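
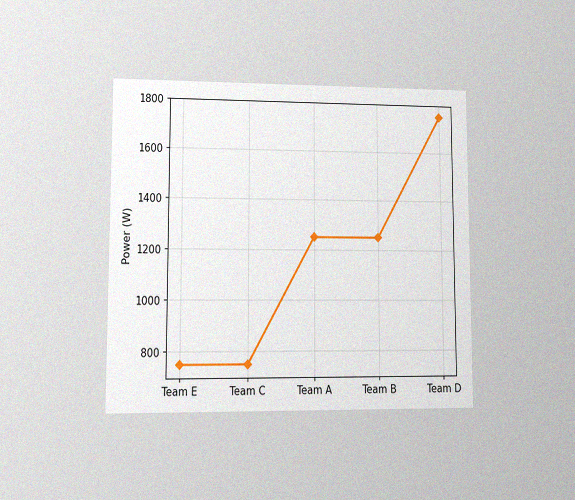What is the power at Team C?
750W

The chart is viewed at a slight angle, with some photo noise. At Team C, the line is at 750W.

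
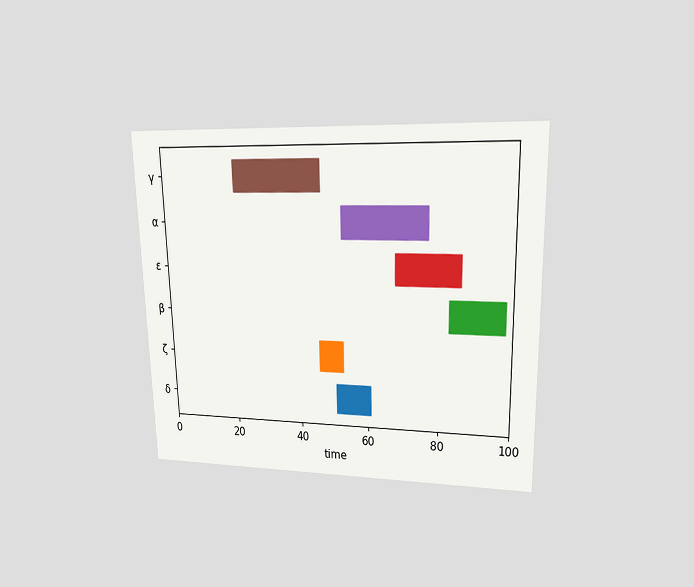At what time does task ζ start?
The chart is viewed at a slight angle. The ζ bar begins at t=46.

46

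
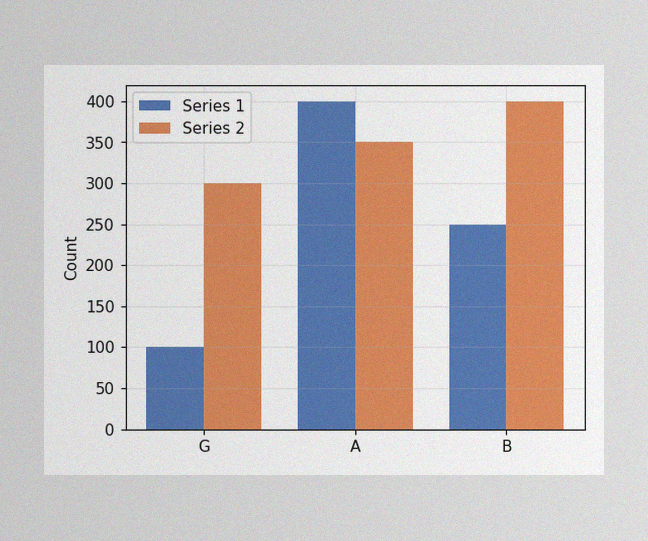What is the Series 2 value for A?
350

The image has some photo noise and uneven lighting. The Series 2 bar at A reaches 350 on the y-axis.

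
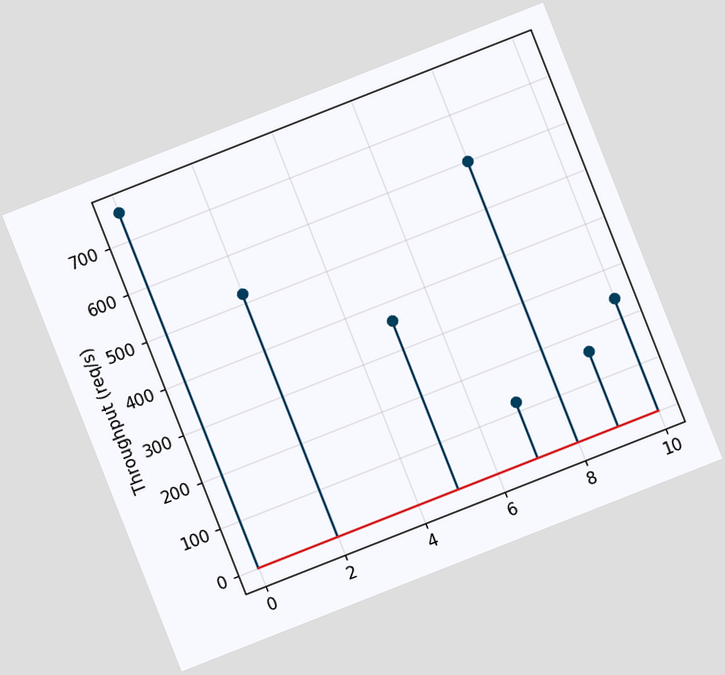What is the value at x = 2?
The chart is tilted about 21° counter-clockwise. The stem at x=2 reaches 520req/s.

520req/s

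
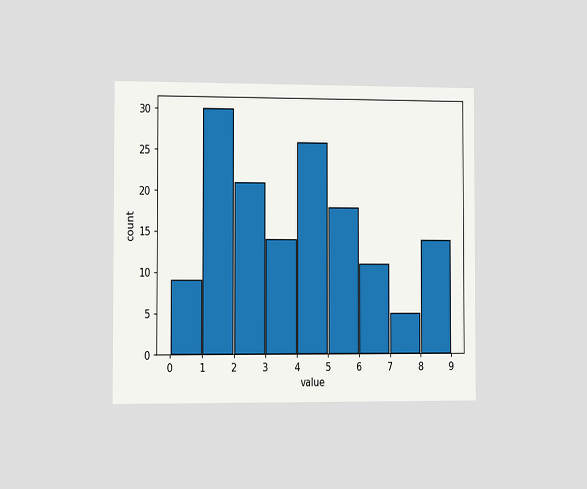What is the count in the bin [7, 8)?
5

The chart is viewed slightly from the left. The [7, 8) bin has height 5.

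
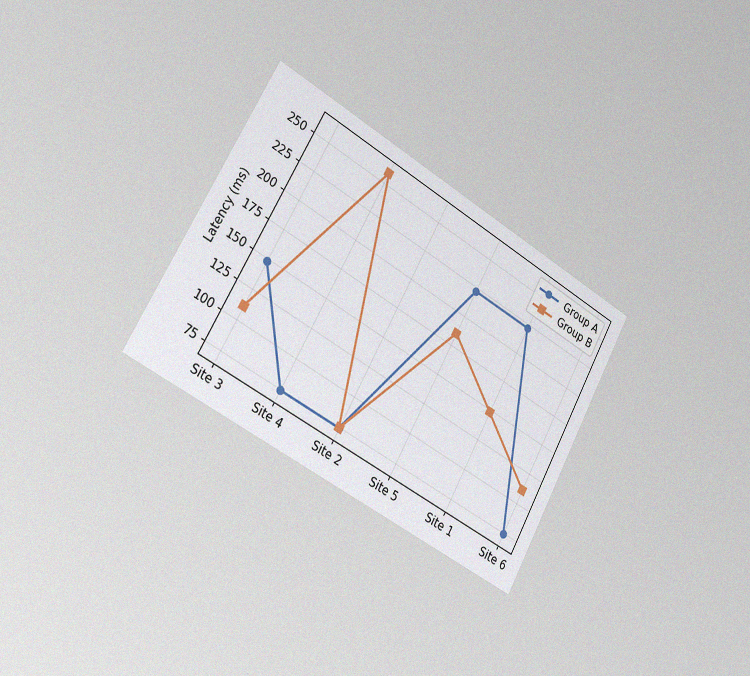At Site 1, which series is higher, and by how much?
Group A, by 74ms

The chart is tilted about 29° clockwise and viewed slightly from the left, with some photo noise. At Site 1, Group A sits above the other line by 74ms.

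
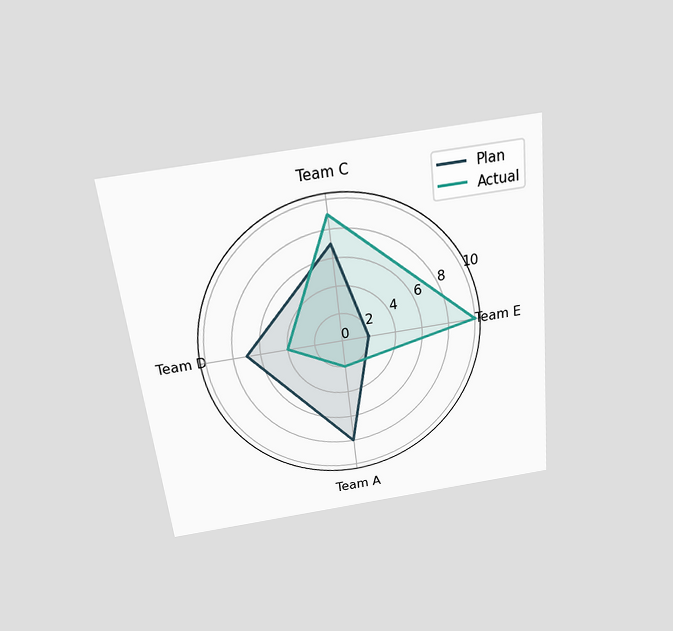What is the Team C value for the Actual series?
9

The chart is tilted about 6° counter-clockwise and viewed slightly from above. On the Team C axis, Actual reaches 9.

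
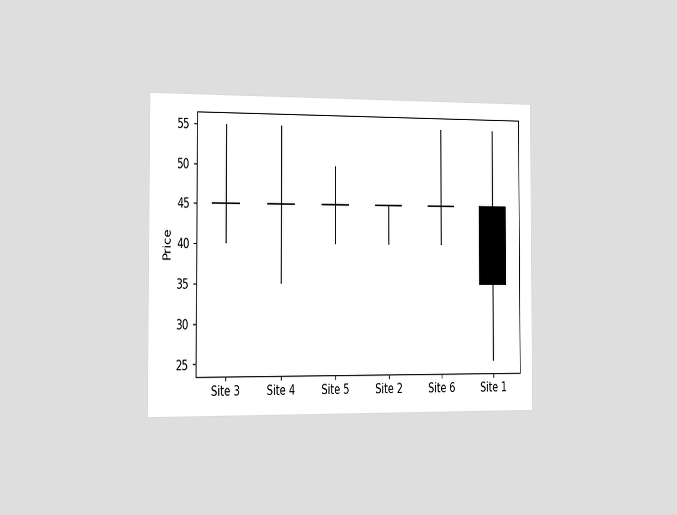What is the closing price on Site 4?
The chart is viewed slightly from the left. The Site 4 candle closes at 45.

45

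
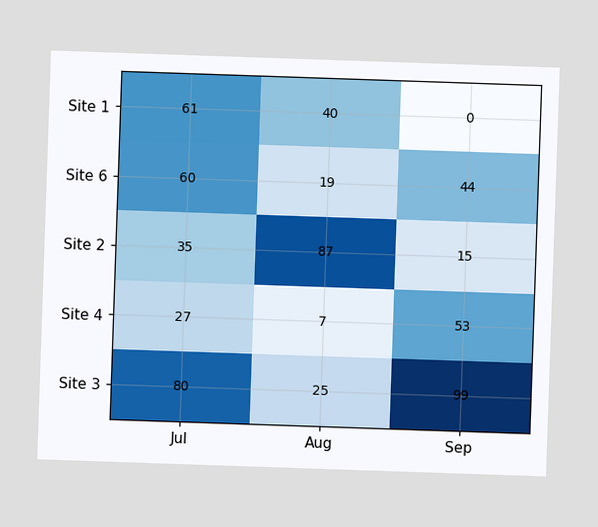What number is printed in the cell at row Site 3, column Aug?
25

The (Site 3, Aug) cell reads 25.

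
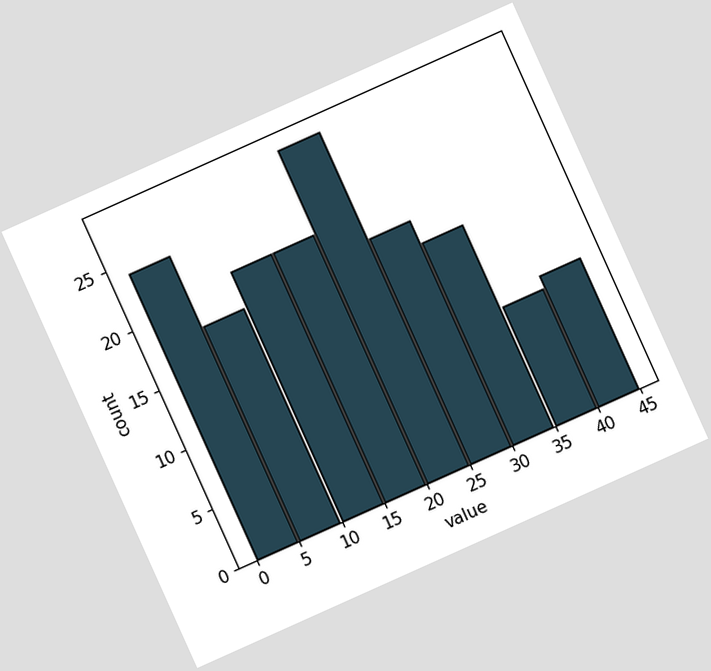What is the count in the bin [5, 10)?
The chart is tilted about 24° counter-clockwise. The [5, 10) bin has height 18.

18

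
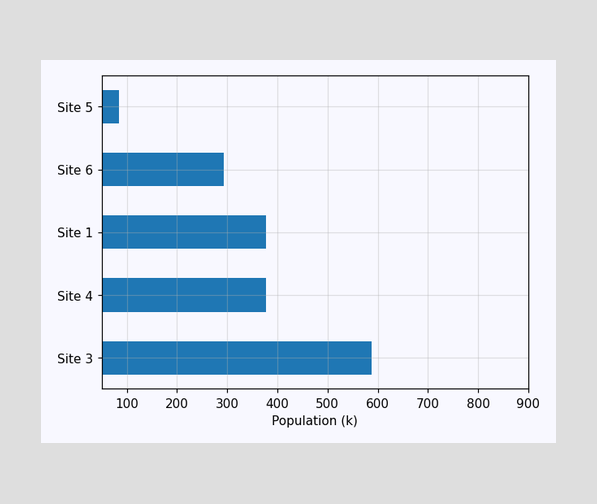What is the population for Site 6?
294k

Reading along the chart's x-axis, the Site 6 bar reaches 294k.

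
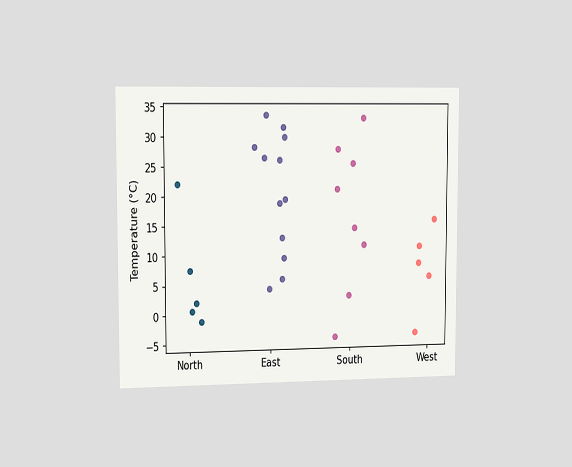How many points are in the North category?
The chart is viewed slightly from the left. Counting the markers in the North column gives 5.

5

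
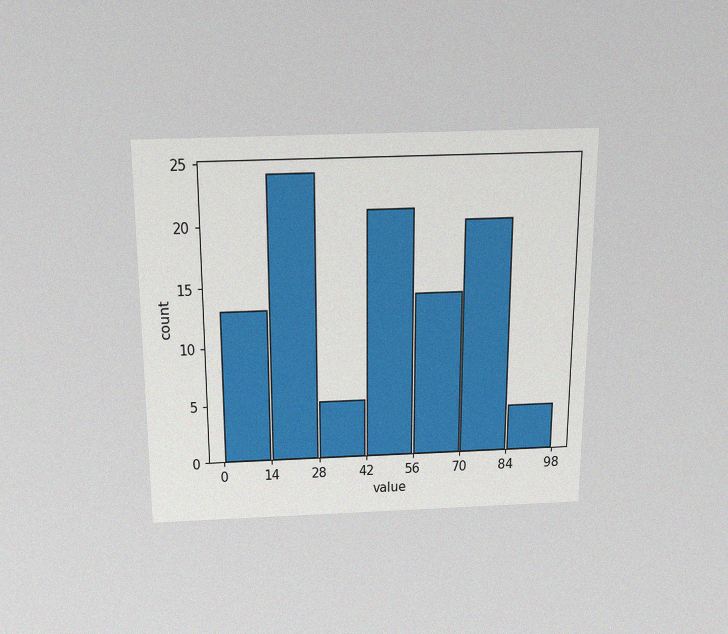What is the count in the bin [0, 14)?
The chart is viewed slightly from above, with some photo noise. The [0, 14) bin has height 13.

13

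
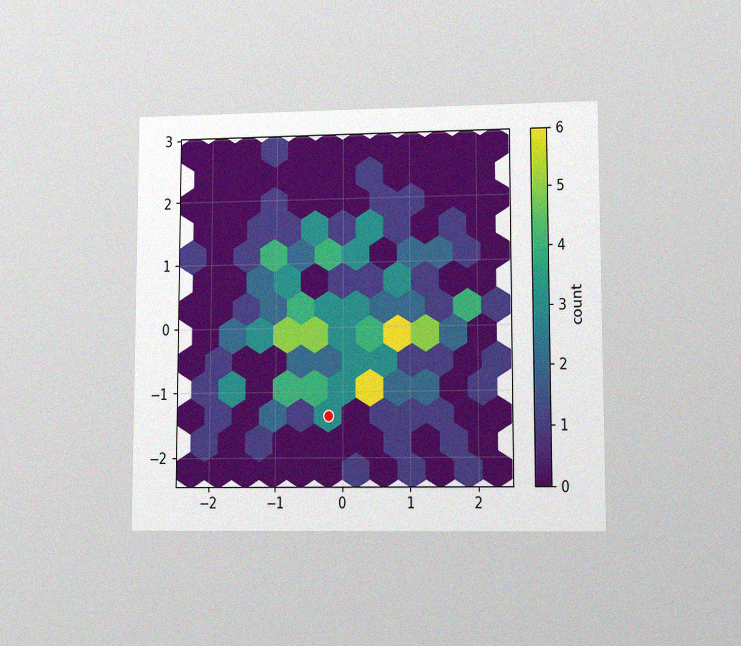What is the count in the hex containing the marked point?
3

The chart is viewed at a slight angle, with some photo noise. The marked hex reads 3 on the colorbar.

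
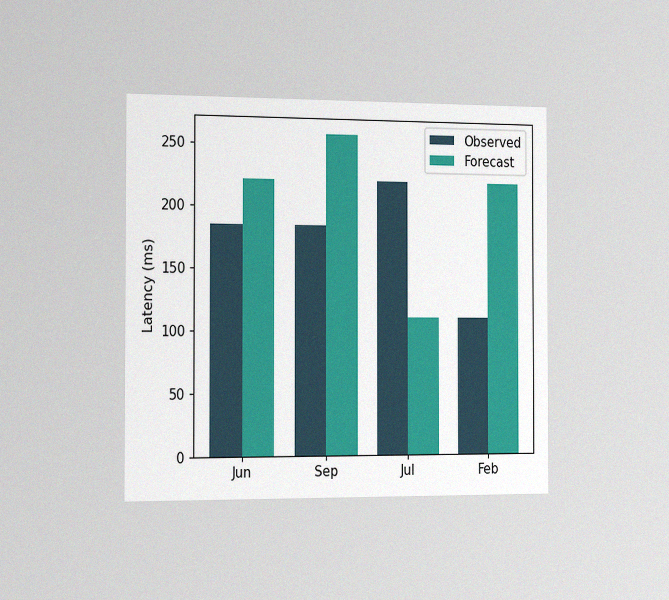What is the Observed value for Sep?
185ms

The chart is viewed slightly from the left, with some photo noise. The Observed bar at Sep reaches 185ms on the y-axis.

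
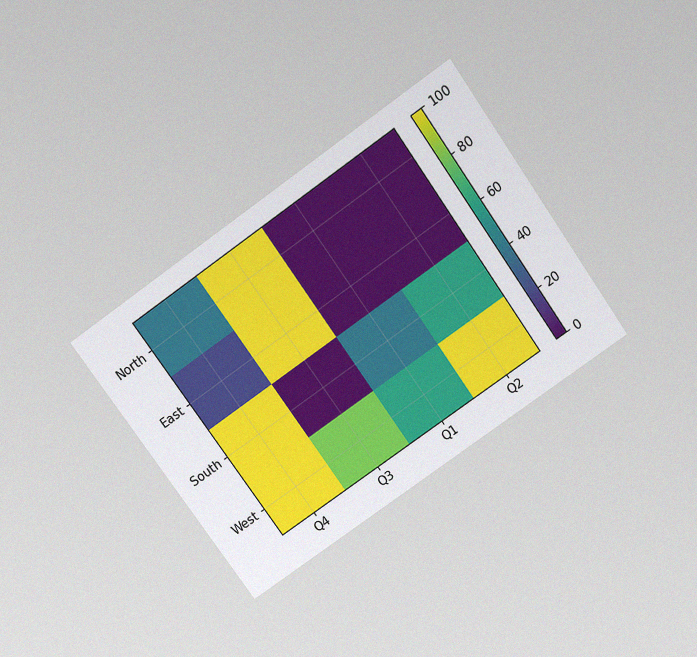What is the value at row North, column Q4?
40

The chart is tilted about 35° counter-clockwise and viewed slightly from above, with some photo noise. Matching cell (North, Q4) against the colorbar gives 40.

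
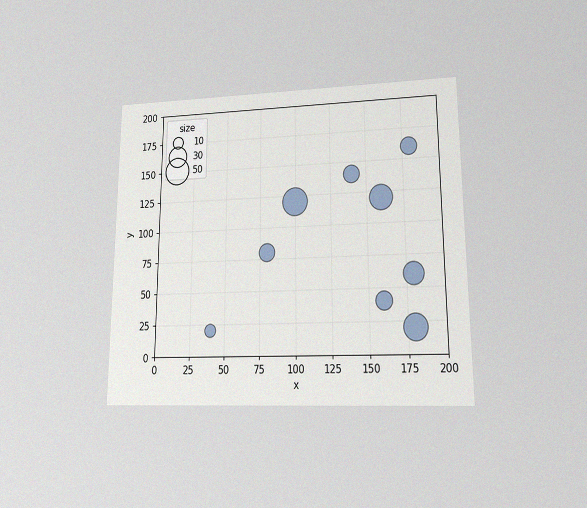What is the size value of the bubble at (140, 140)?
20

The chart is viewed at a slight angle, with some photo noise. Matching the bubble at (140, 140) against the size legend gives 20.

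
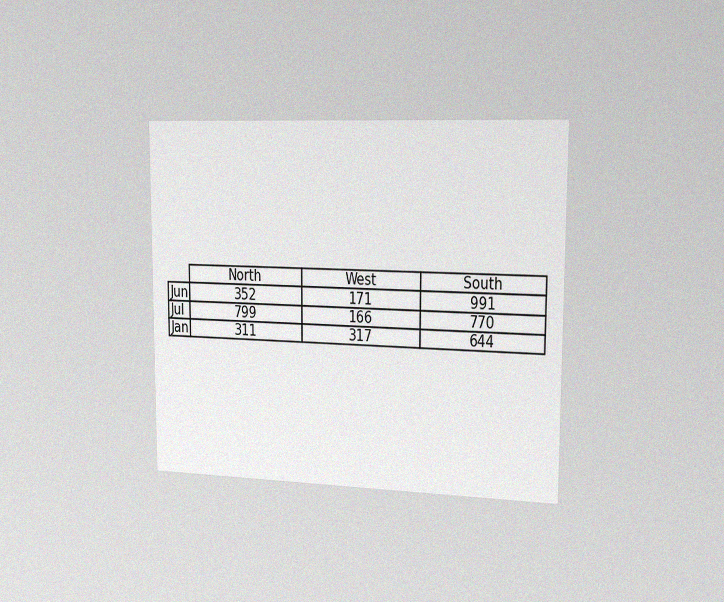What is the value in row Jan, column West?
317

The chart is viewed slightly from the right, with some photo noise. The (Jan, West) cell reads 317.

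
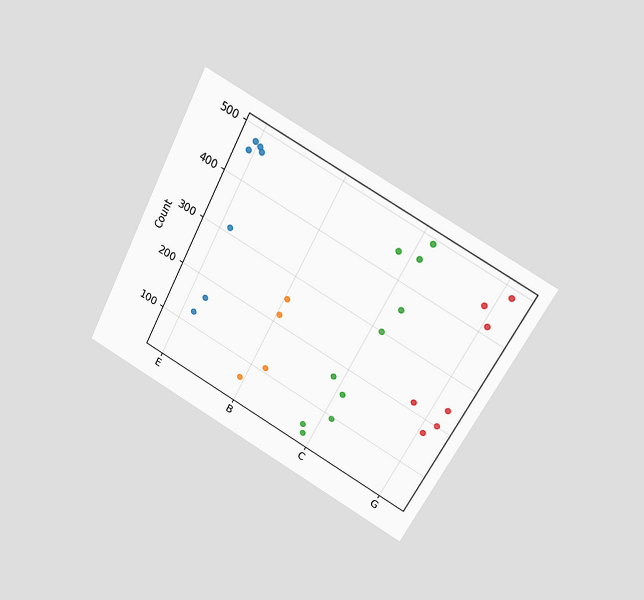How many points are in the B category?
4

The chart is tilted about 28° clockwise and viewed slightly from above. Counting the markers in the B column gives 4.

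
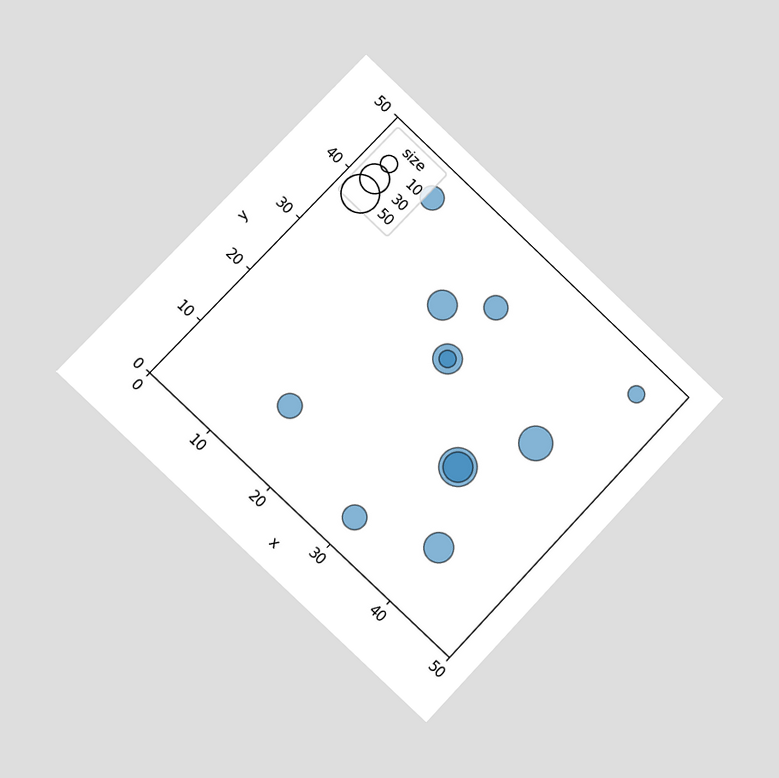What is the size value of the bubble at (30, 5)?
20

The chart is tilted about 43° clockwise and viewed at a slight angle. Matching the bubble at (30, 5) against the size legend gives 20.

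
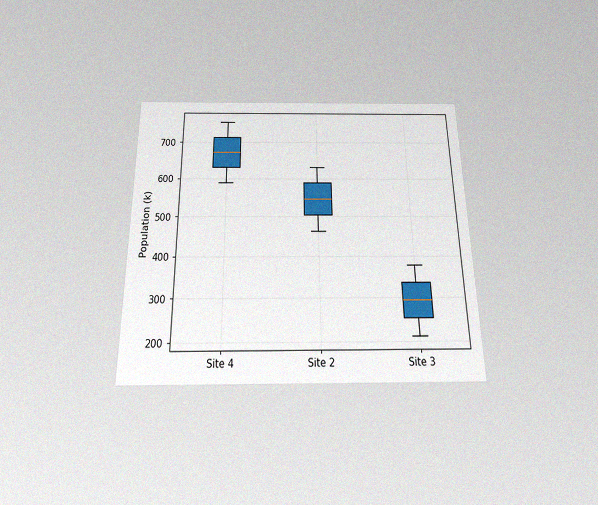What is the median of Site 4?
The chart is viewed slightly from below, with some photo noise. The median line in the Site 4 box sits at 672k.

672k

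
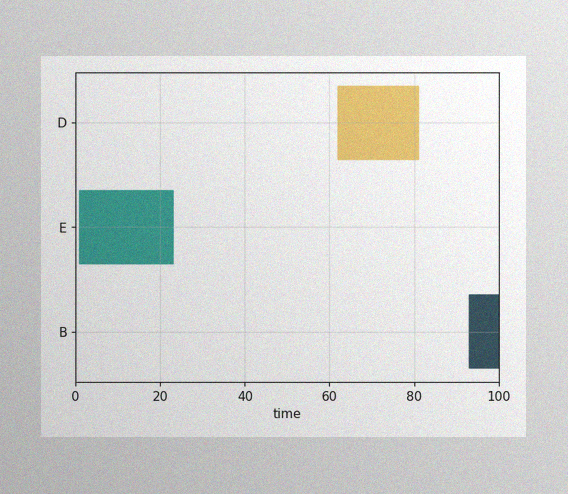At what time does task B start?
The image has some photo noise and uneven lighting. The B bar begins at t=93.

93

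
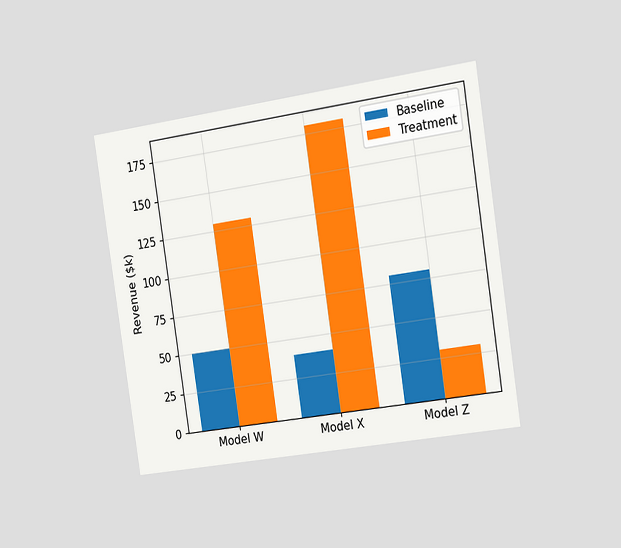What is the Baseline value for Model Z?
The chart is tilted about 9° counter-clockwise and viewed slightly from the right. The Baseline bar at Model Z reaches $80k on the y-axis.

$80k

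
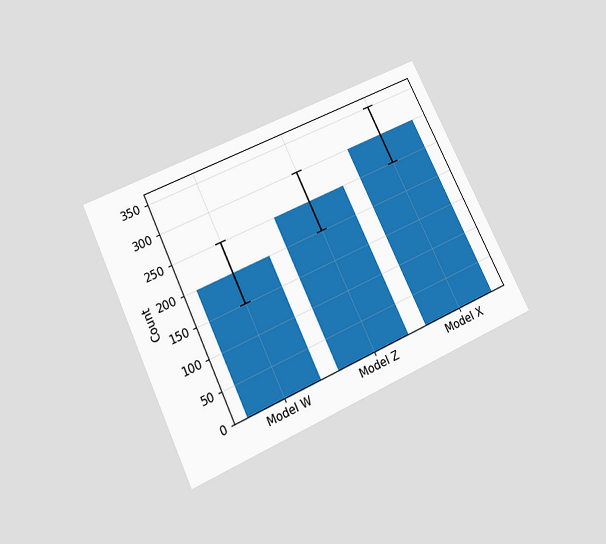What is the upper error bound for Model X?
350

The chart is tilted about 25° counter-clockwise and viewed slightly from below. The Model X bar's upper whisker reaches 350.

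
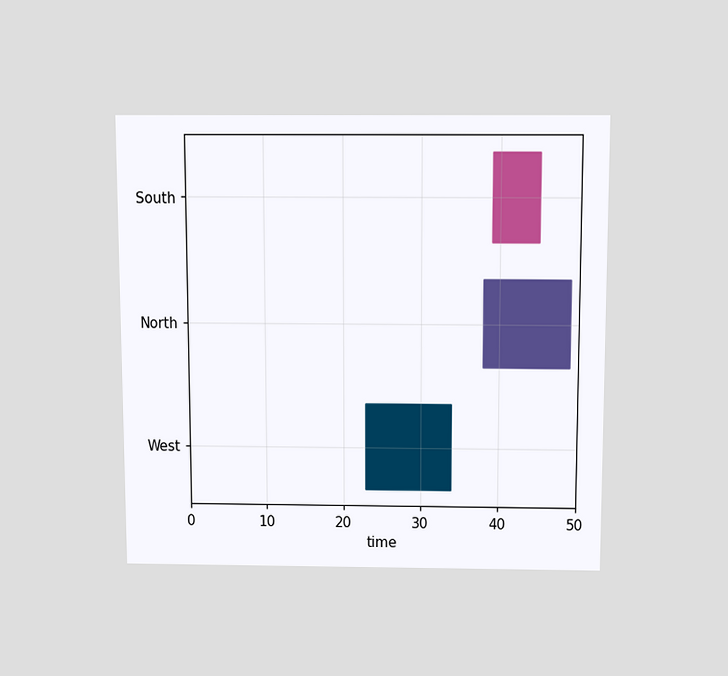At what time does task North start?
38

The chart is viewed slightly from above. The North bar begins at t=38.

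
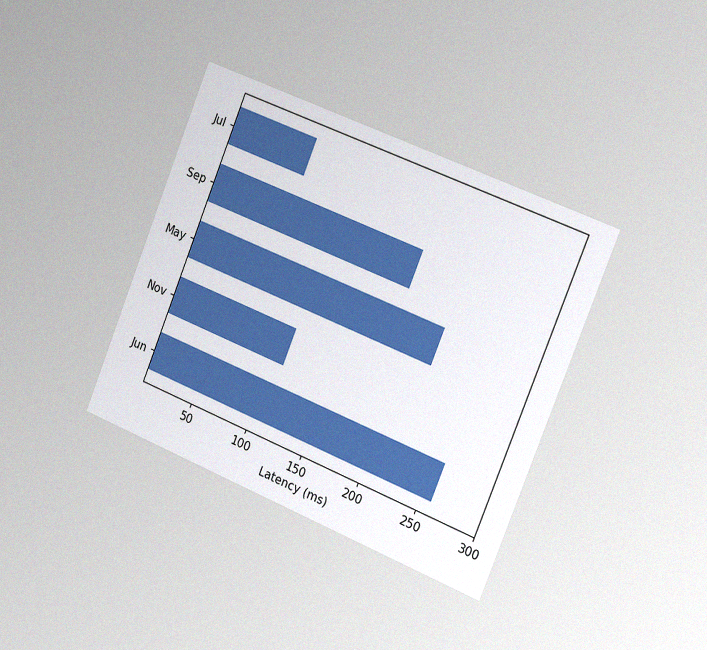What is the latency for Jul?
74ms

The chart is tilted about 22° clockwise and viewed slightly from the right, with some photo noise. Reading along the chart's x-axis, the Jul bar reaches 74ms.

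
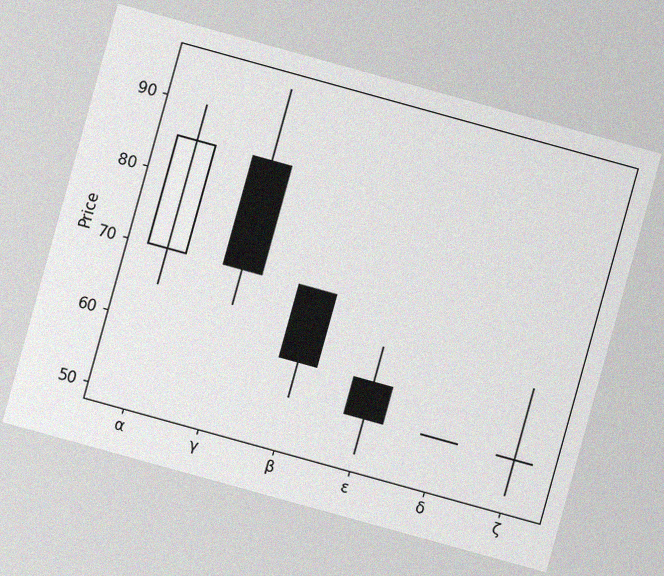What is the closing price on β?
60

The chart is tilted about 15° clockwise, with some photo noise. The β candle closes at 60.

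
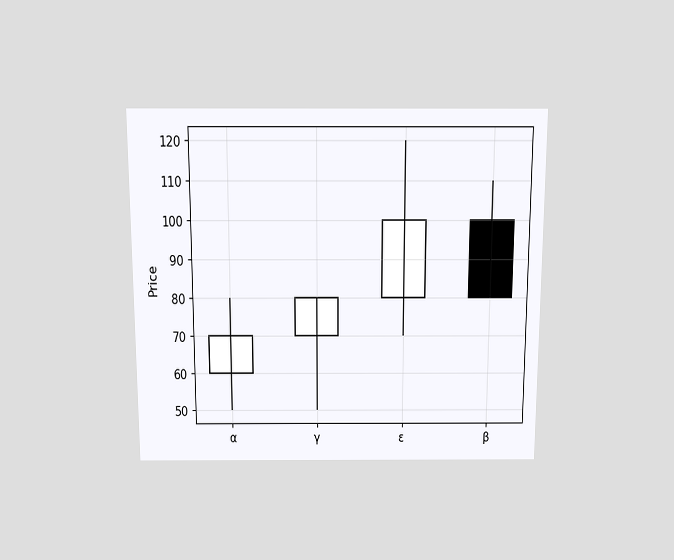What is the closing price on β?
The chart is viewed slightly from above. The β candle closes at 80.

80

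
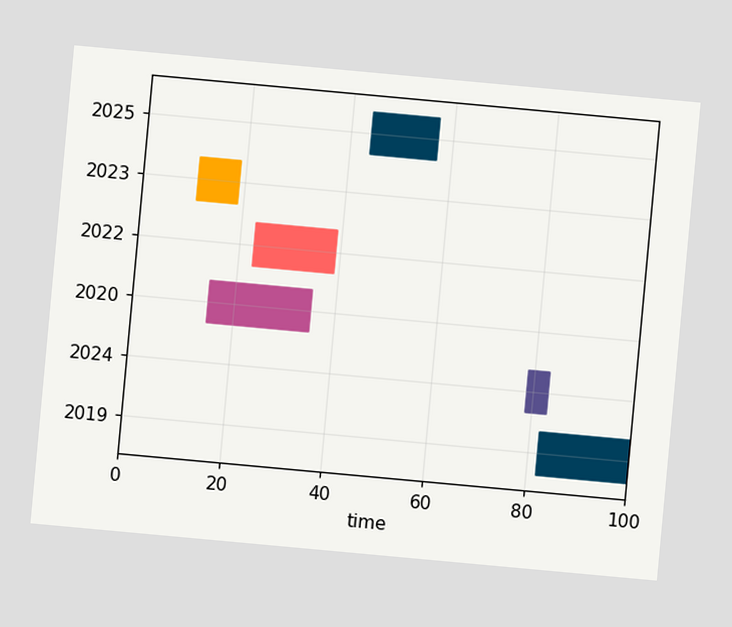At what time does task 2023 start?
11

The chart is tilted about 5° clockwise. The 2023 bar begins at t=11.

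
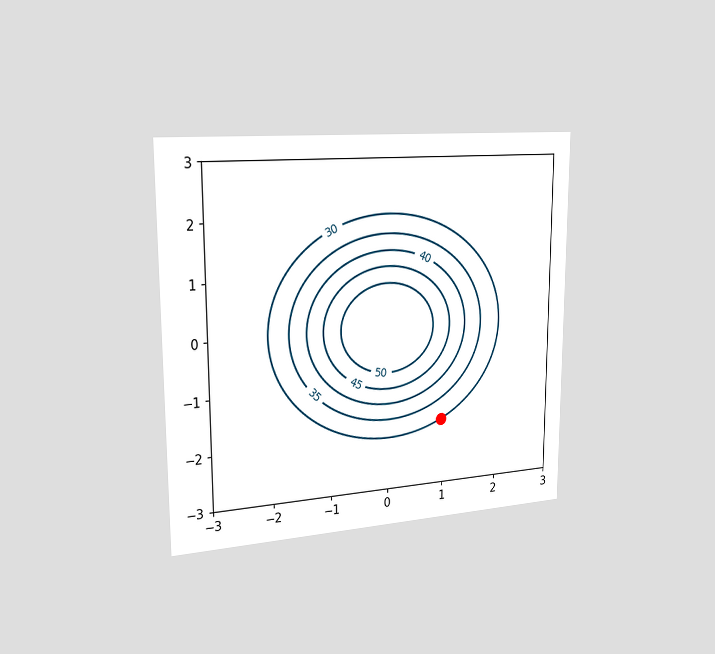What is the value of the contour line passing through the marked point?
30

The chart is viewed slightly from the left. The marked point sits on the contour labelled 30.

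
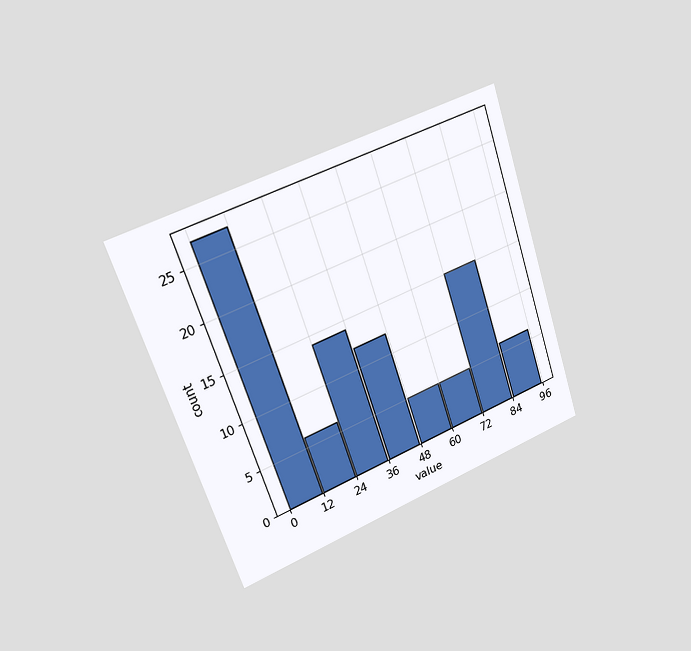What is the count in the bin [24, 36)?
14

The chart is tilted about 19° counter-clockwise and viewed slightly from the left. The [24, 36) bin has height 14.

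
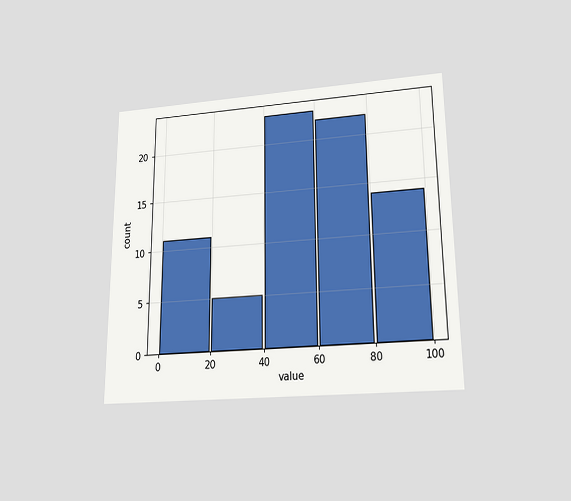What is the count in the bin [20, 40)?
The chart is viewed slightly from below. The [20, 40) bin has height 5.

5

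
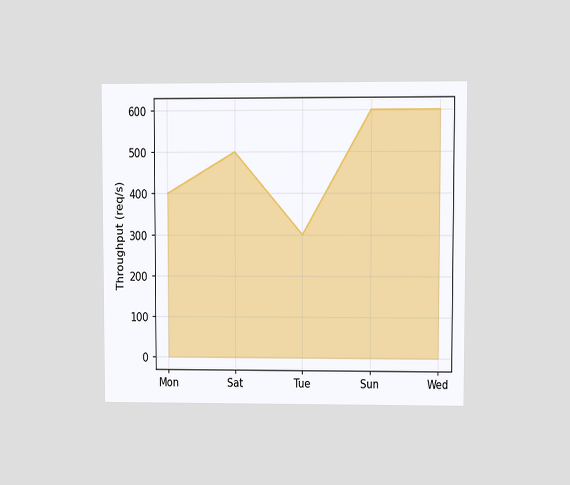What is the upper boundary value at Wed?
The chart is viewed at a slight angle. At Wed the upper boundary is at 600req/s.

600req/s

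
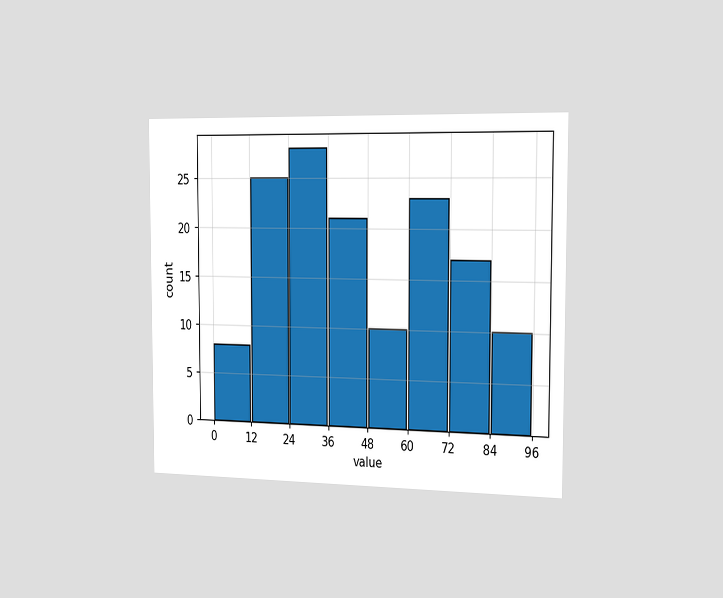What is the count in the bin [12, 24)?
25

The chart is viewed slightly from the right. The [12, 24) bin has height 25.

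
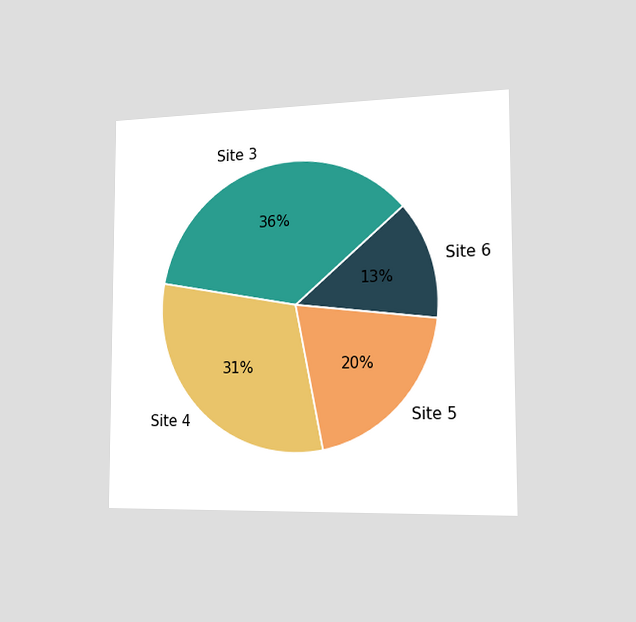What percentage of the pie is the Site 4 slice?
31%

The chart is viewed slightly from the right. The Site 4 slice takes up 31% of the pie.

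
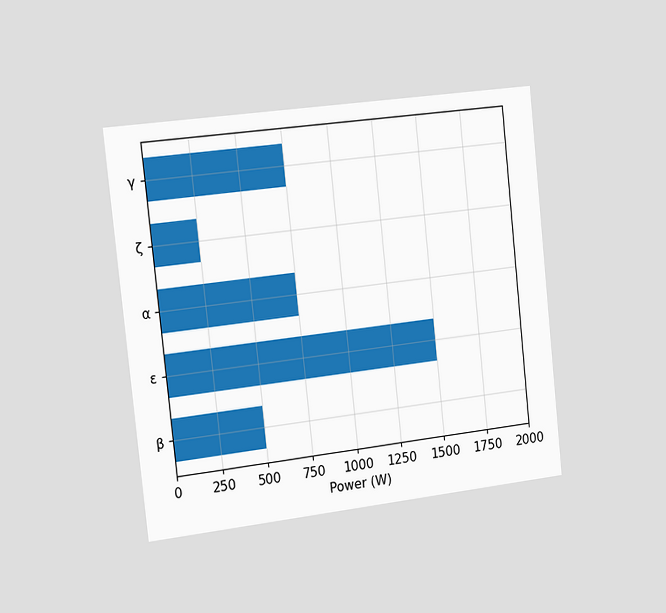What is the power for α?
The chart is tilted about 6° counter-clockwise and viewed slightly from the left. Reading along the chart's x-axis, the α bar reaches 750W.

750W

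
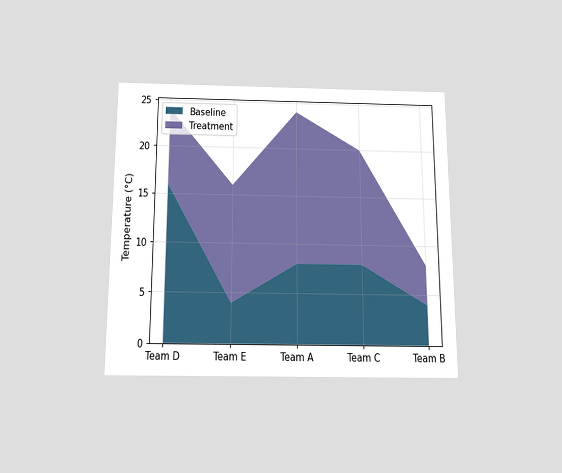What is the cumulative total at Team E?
16°C

The chart is viewed slightly from below. The stacked total at Team E reaches 16°C.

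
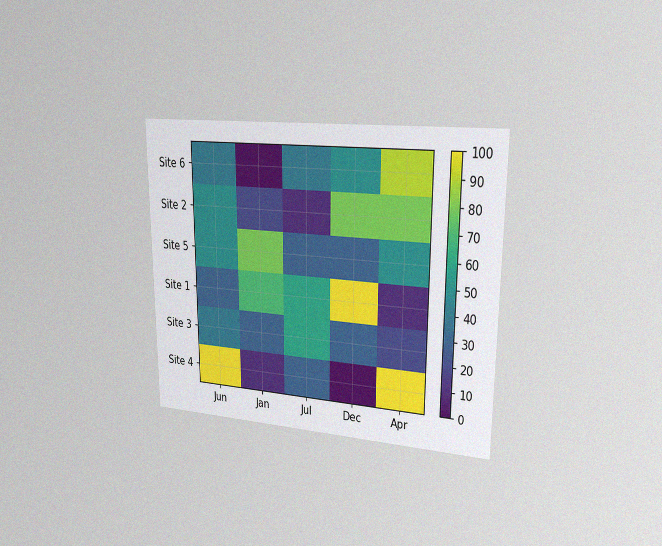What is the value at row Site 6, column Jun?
40

The chart is viewed slightly from the right, with some photo noise. Matching cell (Site 6, Jun) against the colorbar gives 40.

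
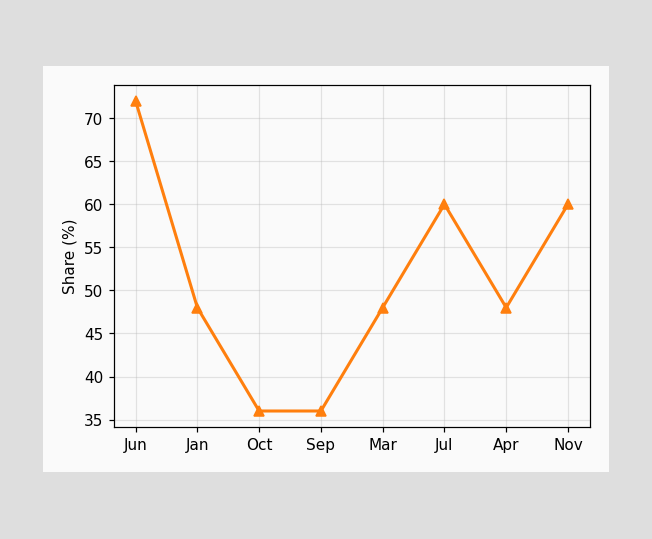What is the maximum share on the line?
72%

The highest point is at Jun, and reading across to the y-axis gives 72%.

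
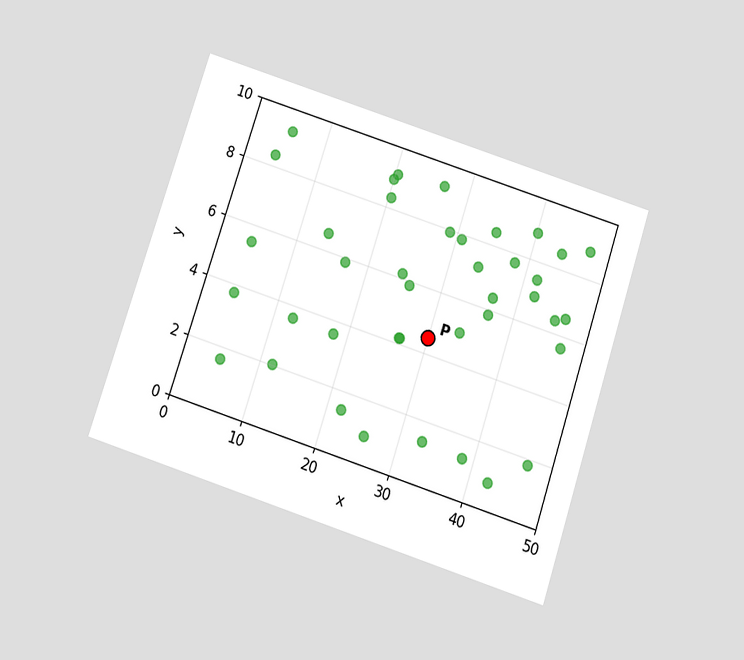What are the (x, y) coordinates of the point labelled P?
(30, 4.5)

The chart is tilted about 18° clockwise and viewed slightly from below. Following the gridlines from P to each axis, P sits at (30, 4.5).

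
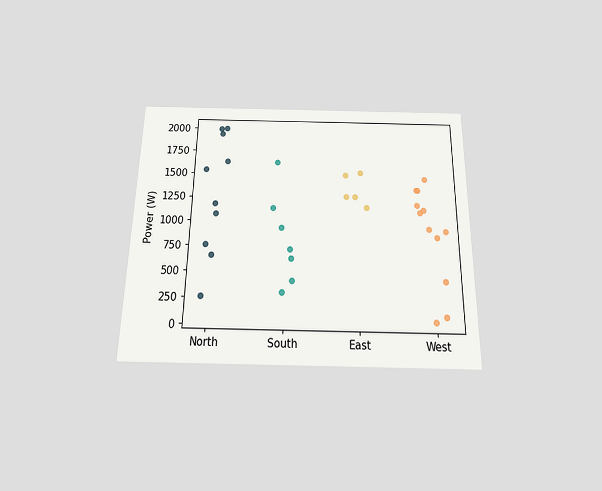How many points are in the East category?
5

The chart is viewed slightly from below. Counting the markers in the East column gives 5.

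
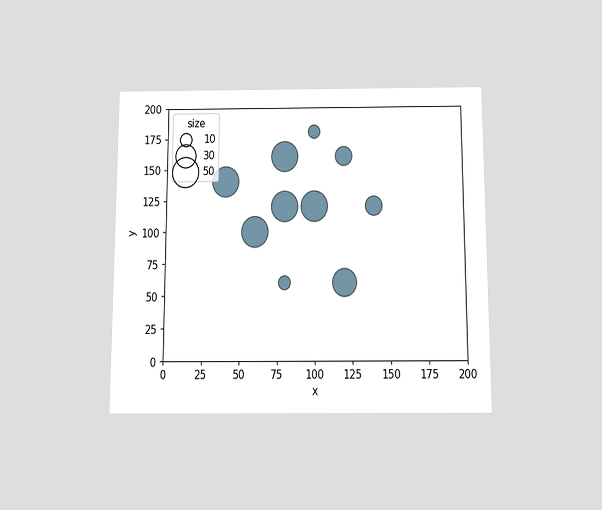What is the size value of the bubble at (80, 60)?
The chart is viewed slightly from below. Matching the bubble at (80, 60) against the size legend gives 10.

10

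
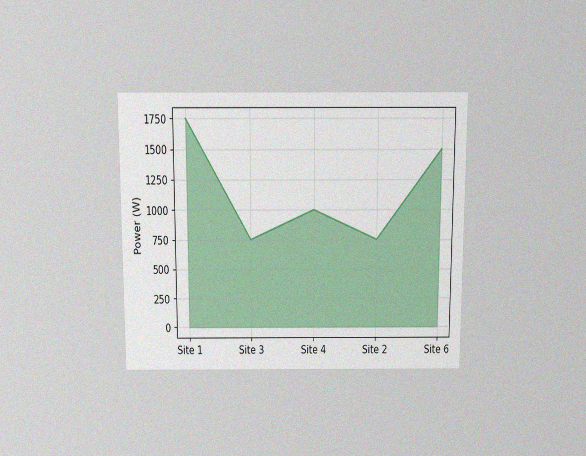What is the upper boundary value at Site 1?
The chart is viewed slightly from above, with some photo noise. At Site 1 the upper boundary is at 1750W.

1750W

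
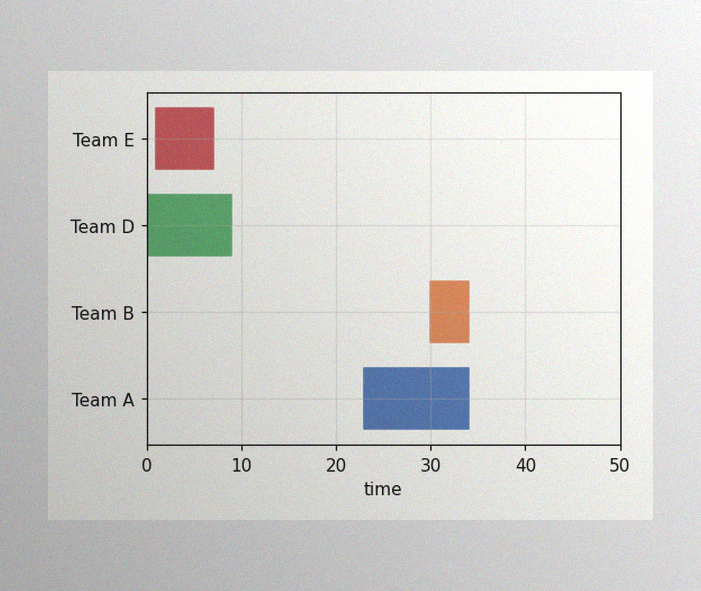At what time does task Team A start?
The image has some photo noise and uneven lighting. The Team A bar begins at t=23.

23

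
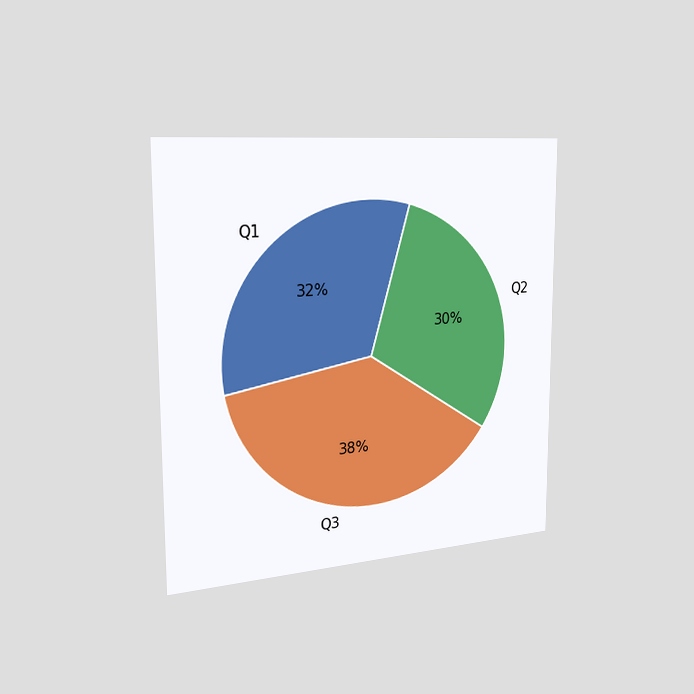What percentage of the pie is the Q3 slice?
38%

The chart is viewed slightly from the left. The Q3 slice takes up 38% of the pie.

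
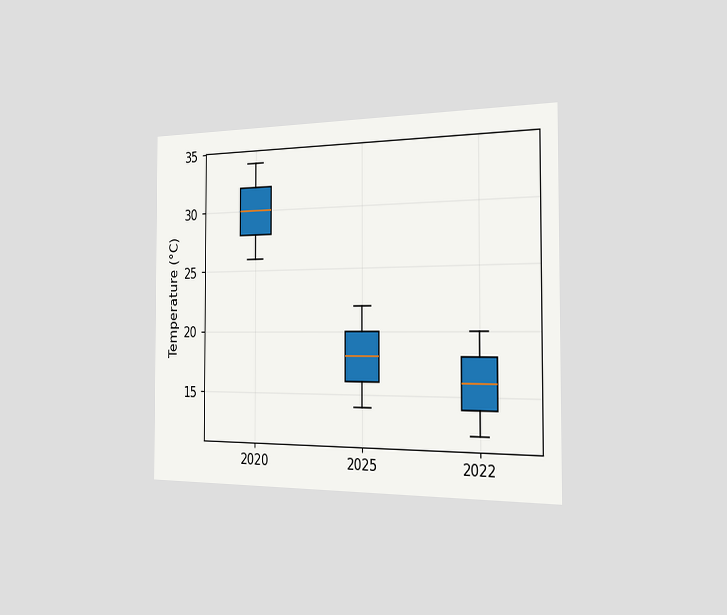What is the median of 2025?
The chart is viewed slightly from the right. The median line in the 2025 box sits at 18°C.

18°C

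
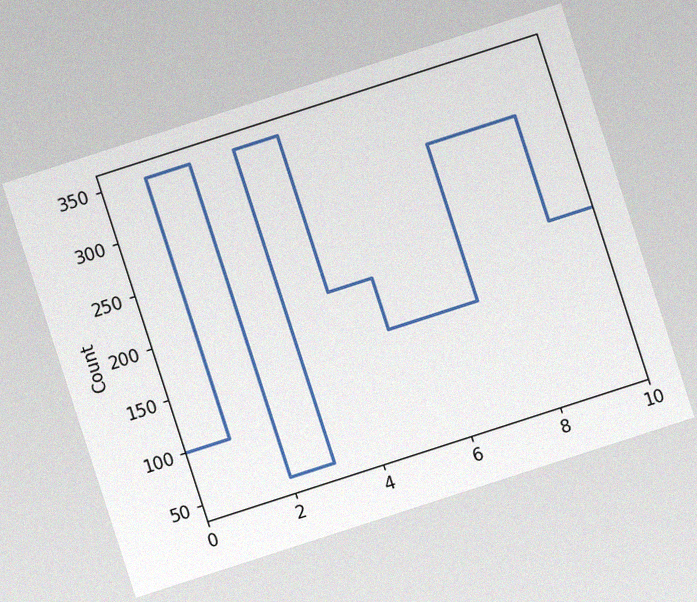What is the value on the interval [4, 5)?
200

The chart is tilted about 18° counter-clockwise, with some photo noise. On [4, 5) the step sits at 200.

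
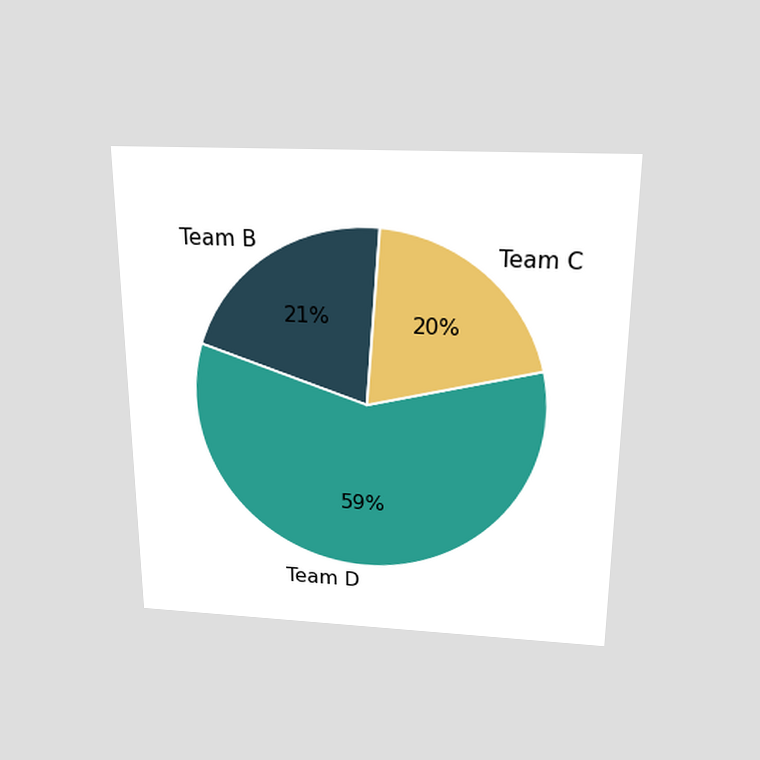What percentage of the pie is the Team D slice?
The chart is viewed slightly from above. The Team D slice takes up 59% of the pie.

59%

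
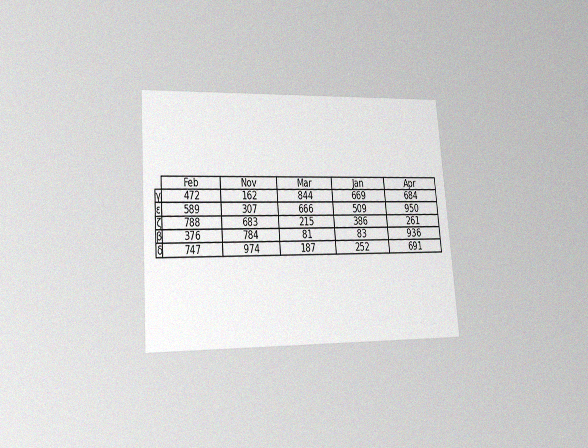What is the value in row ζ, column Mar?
The chart is tilted about 5° counter-clockwise and viewed at a slight angle, with some photo noise. The (ζ, Mar) cell reads 215.

215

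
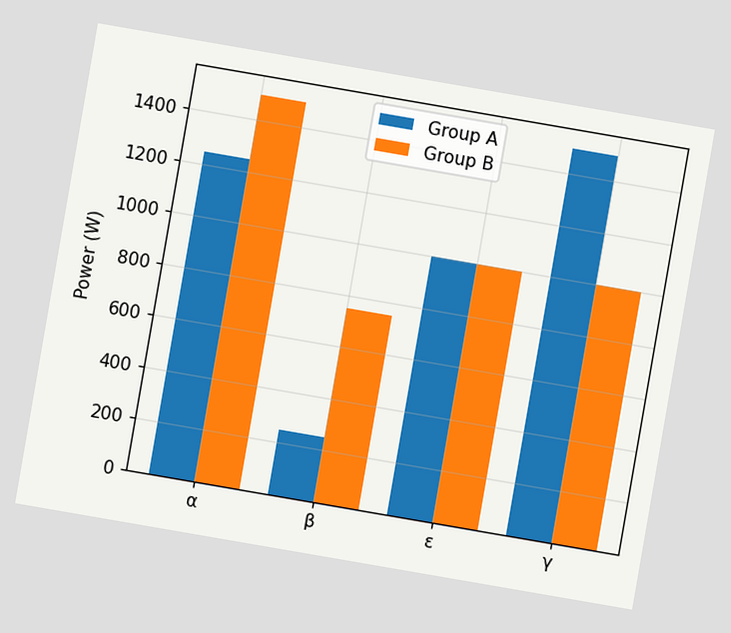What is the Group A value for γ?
The chart is tilted about 10° clockwise. The Group A bar at γ reaches 1500W on the y-axis.

1500W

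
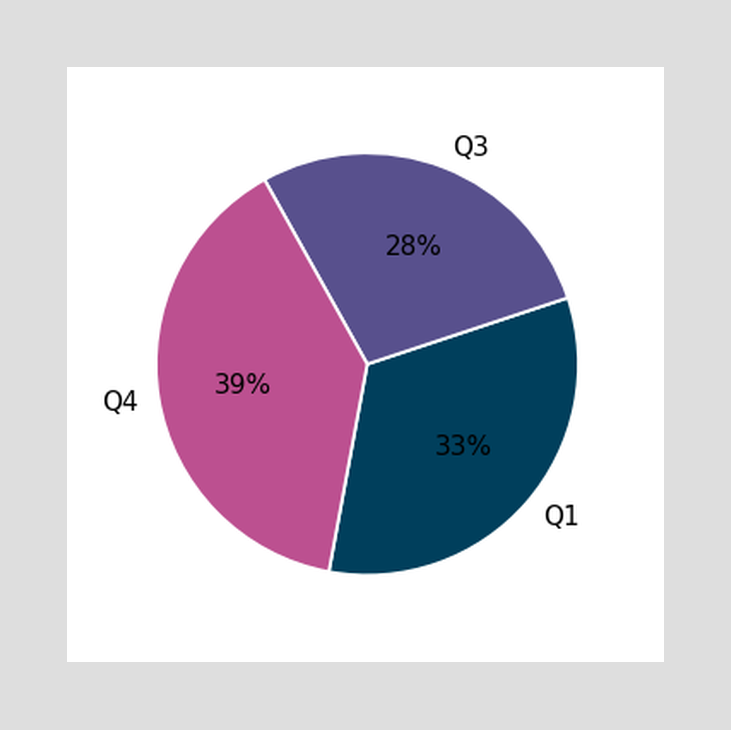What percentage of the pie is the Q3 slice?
28%

The Q3 slice takes up 28% of the pie.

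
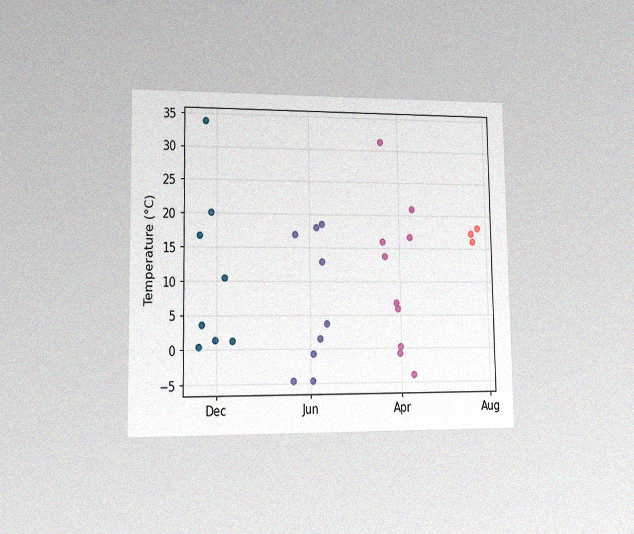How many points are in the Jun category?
The chart is viewed slightly from the left, with some photo noise. Counting the markers in the Jun column gives 9.

9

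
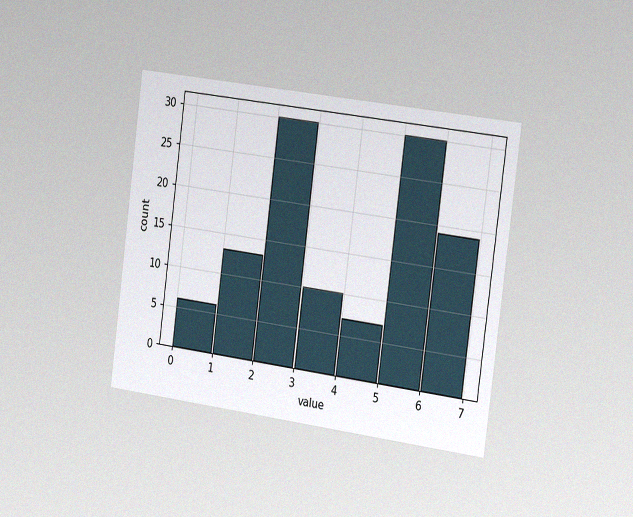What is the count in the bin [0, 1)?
The chart is tilted about 8° clockwise and viewed slightly from the right, with some photo noise. The [0, 1) bin has height 6.

6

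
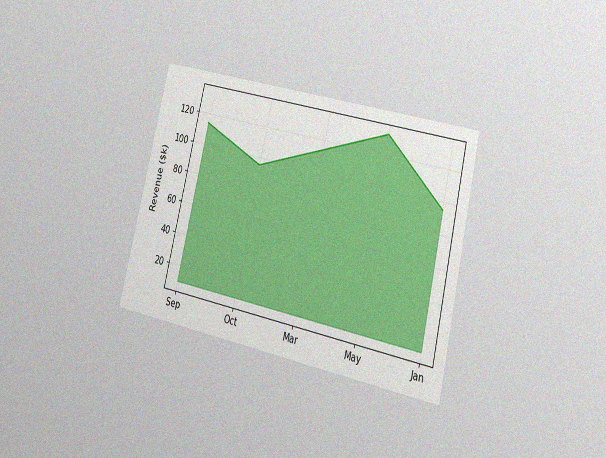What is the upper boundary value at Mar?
$114k

The chart is tilted about 13° clockwise and viewed at a slight angle, with some photo noise. At Mar the upper boundary is at $114k.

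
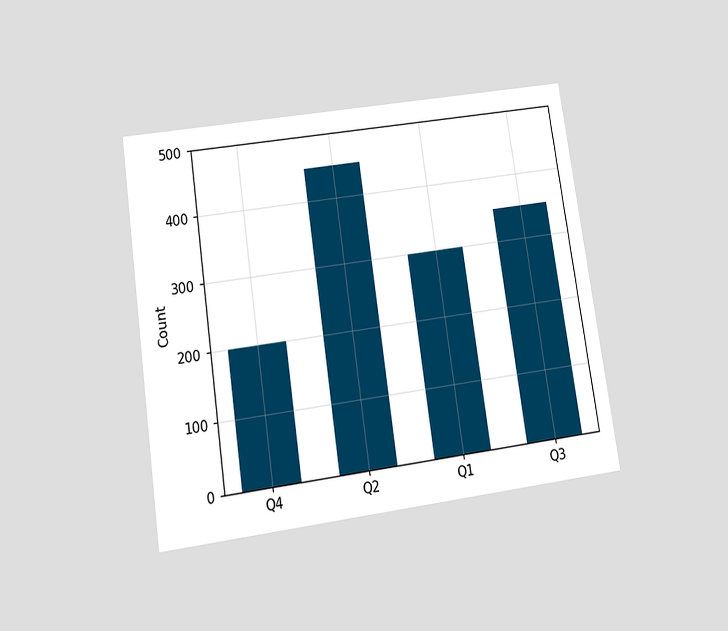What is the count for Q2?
The chart is tilted about 8° counter-clockwise and viewed slightly from below. Reading along the chart's y-axis, the Q2 bar reaches 450.

450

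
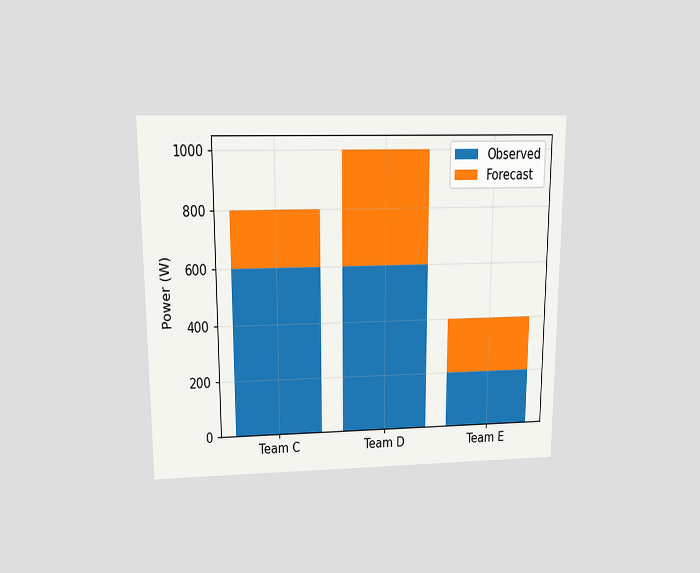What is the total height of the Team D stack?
The chart is viewed slightly from above. The Team D stack's top reaches 1000W on the y-axis.

1000W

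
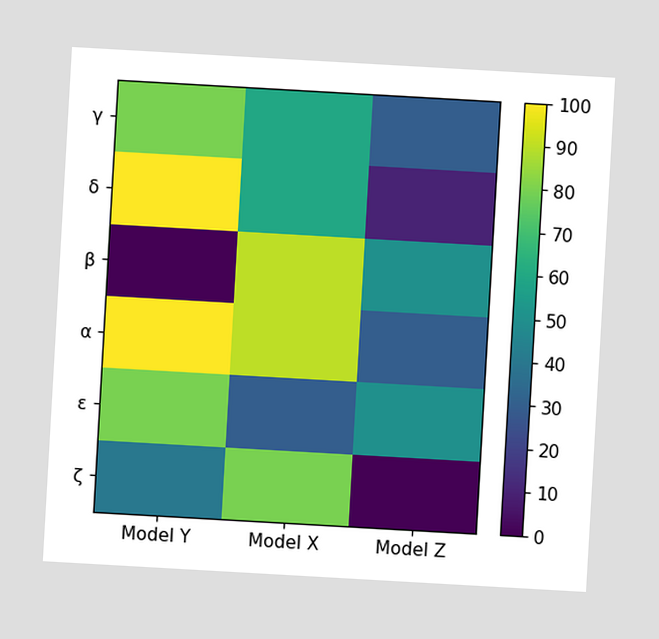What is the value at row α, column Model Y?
The chart is tilted about 3° clockwise. Matching cell (α, Model Y) against the colorbar gives 100.

100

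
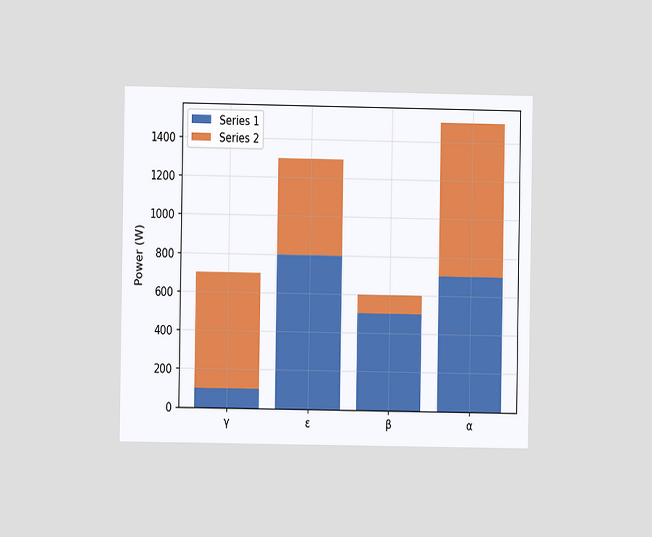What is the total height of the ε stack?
The chart is viewed at a slight angle. The ε stack's top reaches 1300W on the y-axis.

1300W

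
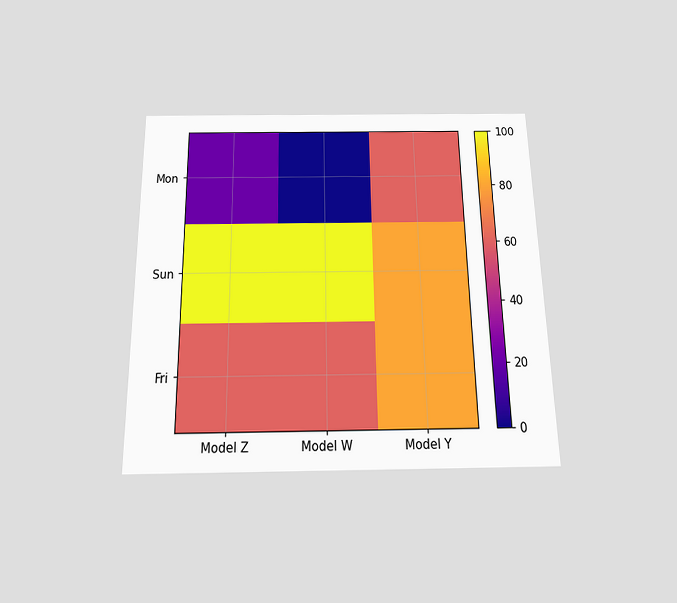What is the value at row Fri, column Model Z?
60

The chart is viewed slightly from below. Matching cell (Fri, Model Z) against the colorbar gives 60.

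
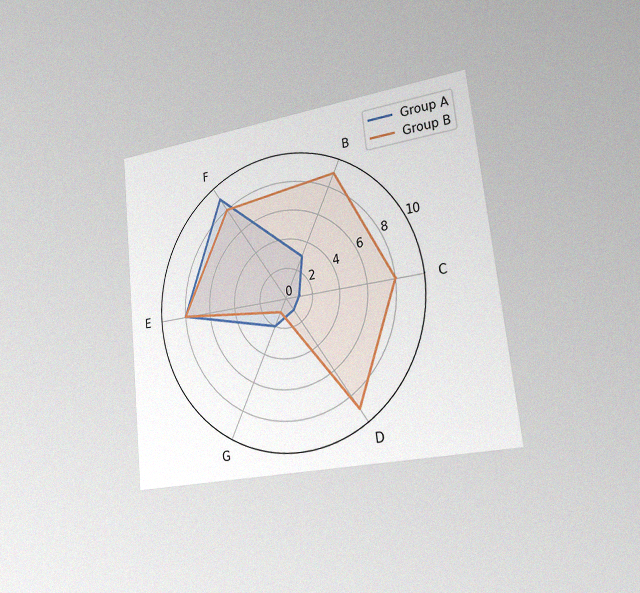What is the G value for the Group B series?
1

The chart is tilted about 6° counter-clockwise and viewed slightly from the right, with some photo noise. On the G axis, Group B reaches 1.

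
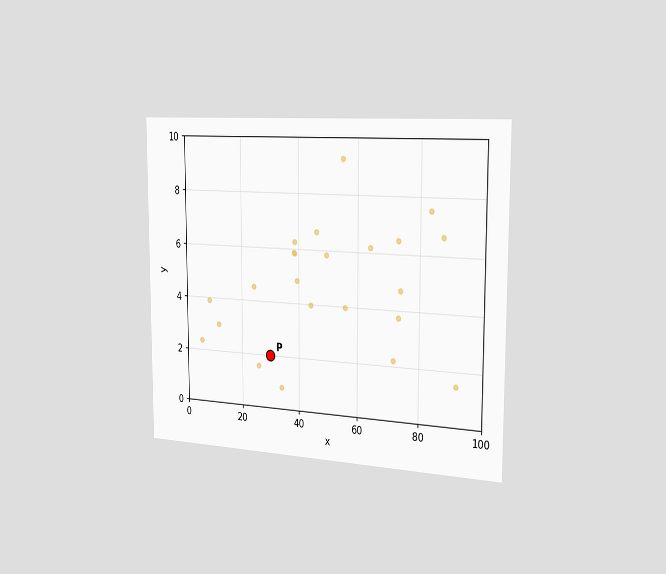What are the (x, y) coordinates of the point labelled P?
(30, 2)

The chart is viewed slightly from the right. Following the gridlines from P to each axis, P sits at (30, 2).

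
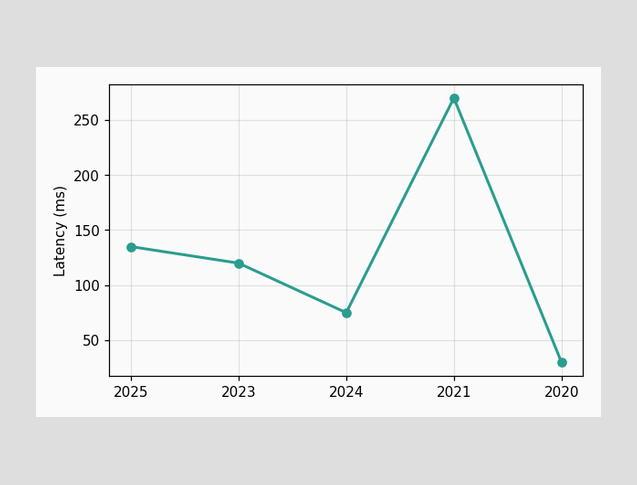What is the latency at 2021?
At 2021, the line is at 270ms.

270ms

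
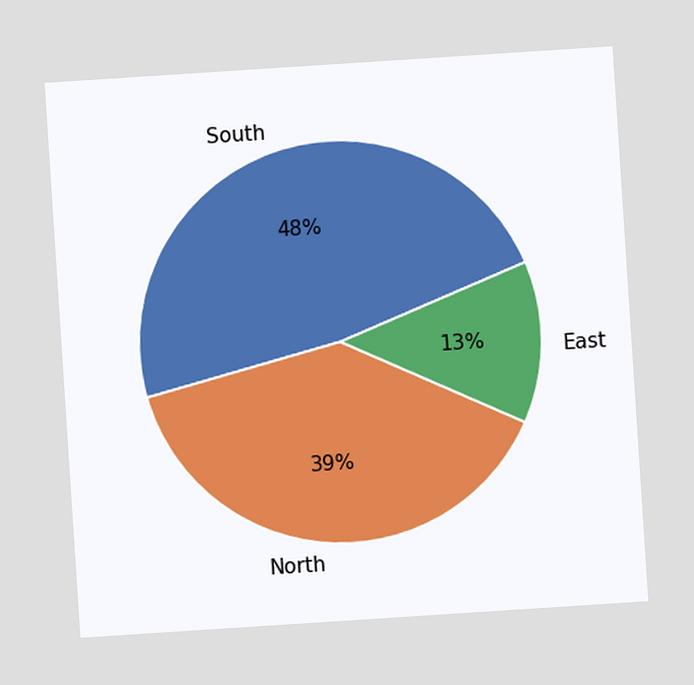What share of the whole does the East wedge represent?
13%

The chart is tilted about 4° counter-clockwise. The East slice takes up 13% of the pie.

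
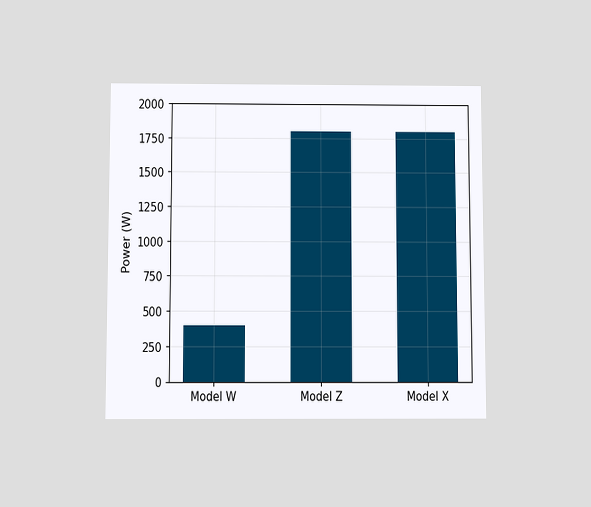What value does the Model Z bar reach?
The chart is viewed slightly from below. Reading along the chart's y-axis, the Model Z bar reaches 1800W.

1800W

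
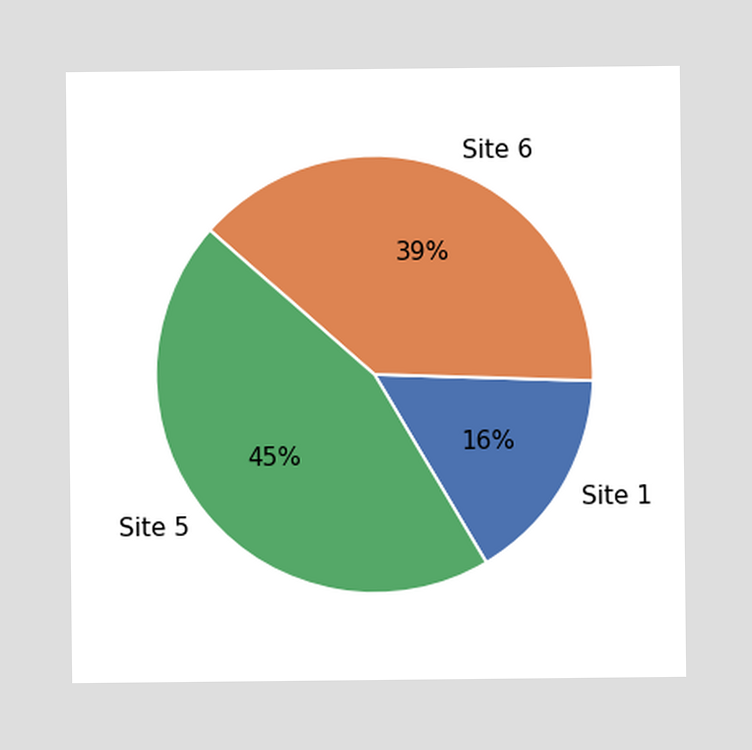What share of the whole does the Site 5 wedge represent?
45%

The Site 5 slice takes up 45% of the pie.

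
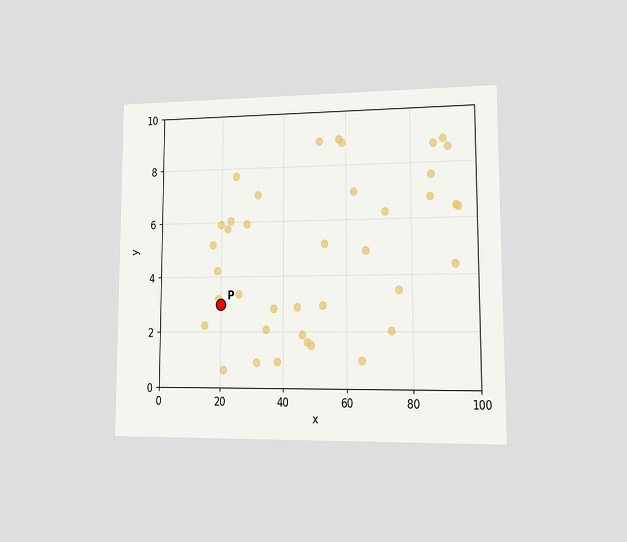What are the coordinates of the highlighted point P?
The chart is viewed at a slight angle. Following the gridlines from P to each axis, P sits at (20, 3).

(20, 3)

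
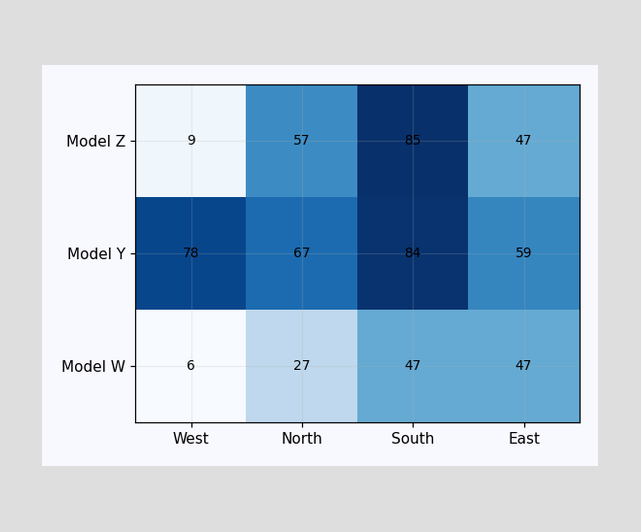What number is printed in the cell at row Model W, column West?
The (Model W, West) cell reads 6.

6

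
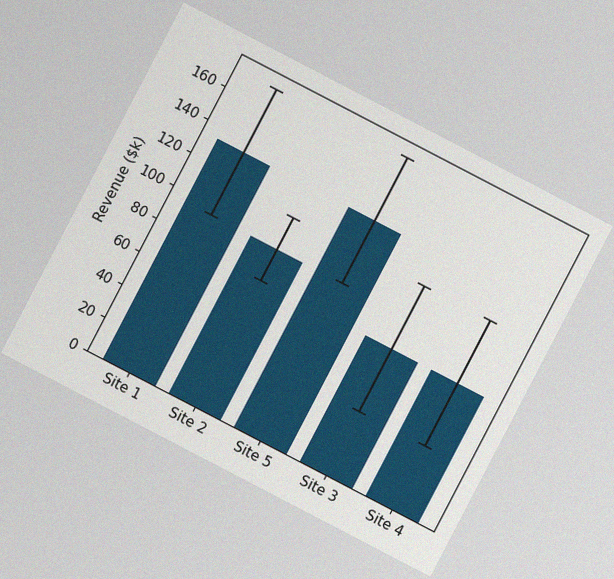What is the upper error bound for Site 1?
The chart is tilted about 28° clockwise, with some photo noise. The Site 1 bar's upper whisker reaches $171k.

$171k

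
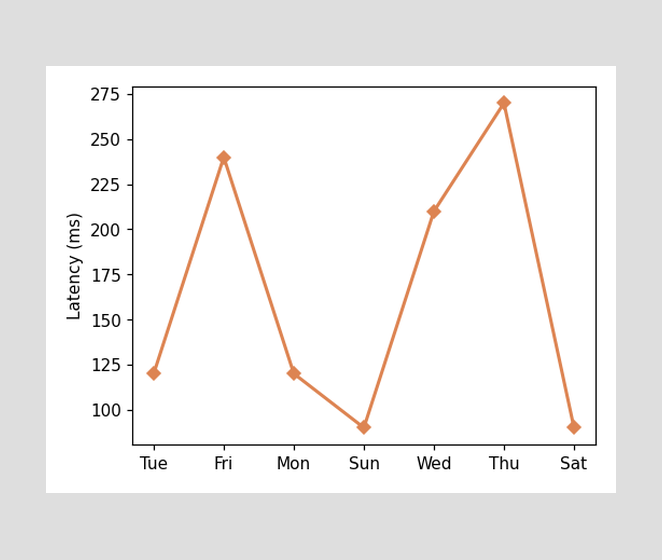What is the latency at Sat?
At Sat, the line is at 90ms.

90ms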